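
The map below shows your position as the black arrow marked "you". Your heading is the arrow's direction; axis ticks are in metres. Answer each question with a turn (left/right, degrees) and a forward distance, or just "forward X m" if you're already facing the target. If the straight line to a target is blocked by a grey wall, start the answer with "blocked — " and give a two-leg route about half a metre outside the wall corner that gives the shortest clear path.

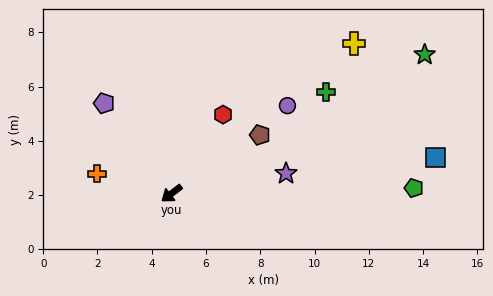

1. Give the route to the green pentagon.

turn left 144°, forward 8.9 m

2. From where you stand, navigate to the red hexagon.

turn right 161°, forward 3.5 m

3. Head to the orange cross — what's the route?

turn right 53°, forward 2.8 m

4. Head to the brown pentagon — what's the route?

turn left 176°, forward 3.9 m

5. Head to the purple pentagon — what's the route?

turn right 91°, forward 4.2 m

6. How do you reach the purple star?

turn left 152°, forward 4.3 m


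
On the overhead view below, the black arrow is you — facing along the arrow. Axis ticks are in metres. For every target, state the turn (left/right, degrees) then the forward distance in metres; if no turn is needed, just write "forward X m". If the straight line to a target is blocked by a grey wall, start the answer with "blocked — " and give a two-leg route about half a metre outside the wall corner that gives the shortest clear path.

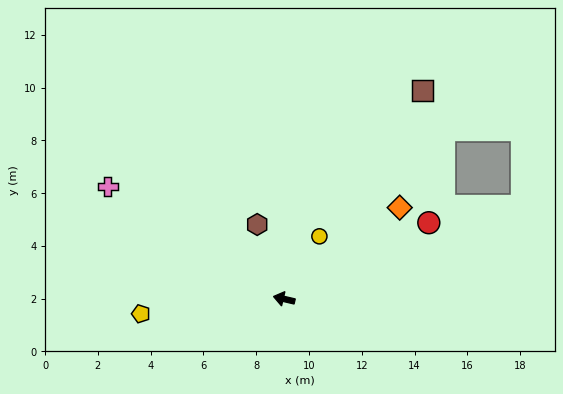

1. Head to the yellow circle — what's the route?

turn right 106°, forward 2.7 m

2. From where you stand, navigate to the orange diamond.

turn right 128°, forward 5.6 m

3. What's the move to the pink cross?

turn right 19°, forward 7.9 m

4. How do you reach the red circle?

turn right 139°, forward 6.2 m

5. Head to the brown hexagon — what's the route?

turn right 57°, forward 3.0 m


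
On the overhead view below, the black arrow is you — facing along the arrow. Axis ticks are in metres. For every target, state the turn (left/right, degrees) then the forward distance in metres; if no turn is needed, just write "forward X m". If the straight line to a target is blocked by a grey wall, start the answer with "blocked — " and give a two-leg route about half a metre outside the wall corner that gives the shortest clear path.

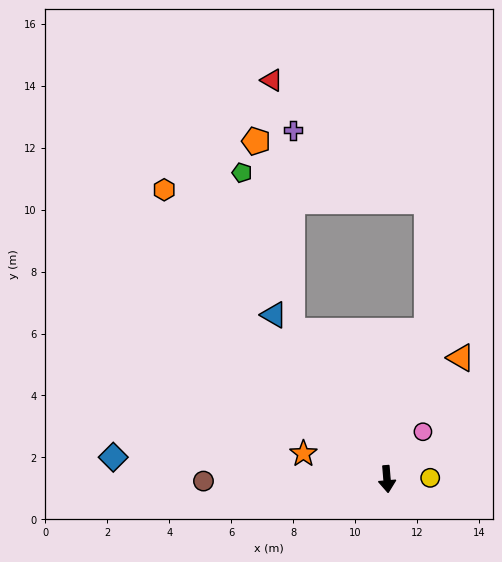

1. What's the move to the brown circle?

turn right 94°, forward 5.9 m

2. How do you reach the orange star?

turn right 112°, forward 2.8 m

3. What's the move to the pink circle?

turn left 138°, forward 1.9 m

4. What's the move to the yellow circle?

turn left 87°, forward 1.4 m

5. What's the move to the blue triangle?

turn right 150°, forward 6.4 m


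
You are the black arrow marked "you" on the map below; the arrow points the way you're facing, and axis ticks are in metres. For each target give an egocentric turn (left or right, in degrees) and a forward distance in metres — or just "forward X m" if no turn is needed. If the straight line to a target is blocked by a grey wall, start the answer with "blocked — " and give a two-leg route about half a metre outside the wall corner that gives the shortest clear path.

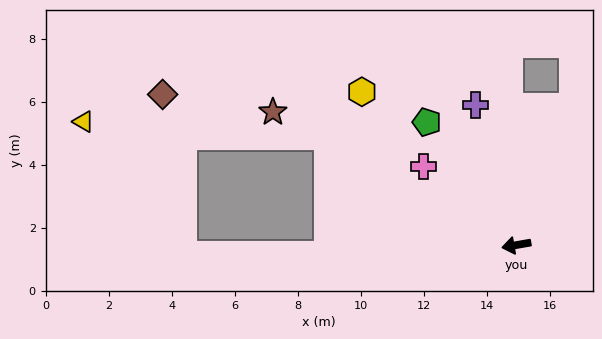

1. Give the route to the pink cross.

turn right 50°, forward 3.9 m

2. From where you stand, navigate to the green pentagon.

turn right 64°, forward 4.8 m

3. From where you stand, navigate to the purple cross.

turn right 84°, forward 4.6 m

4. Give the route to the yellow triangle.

blocked — turn right 40°, forward 6.9 m, then turn left 26°, forward 7.7 m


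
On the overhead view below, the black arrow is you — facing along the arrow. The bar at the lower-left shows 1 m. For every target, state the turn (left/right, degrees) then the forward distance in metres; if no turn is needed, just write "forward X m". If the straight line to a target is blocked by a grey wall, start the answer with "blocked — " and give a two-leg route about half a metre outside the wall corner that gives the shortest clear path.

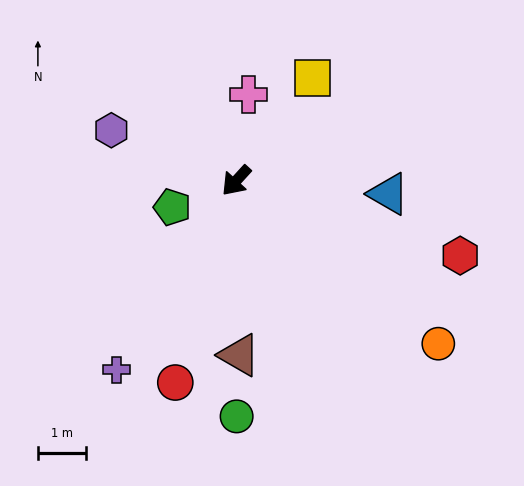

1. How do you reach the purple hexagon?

turn right 70°, forward 2.8 m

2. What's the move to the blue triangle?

turn left 127°, forward 3.2 m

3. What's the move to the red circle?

turn left 26°, forward 4.4 m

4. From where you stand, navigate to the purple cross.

turn left 10°, forward 4.7 m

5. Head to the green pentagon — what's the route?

turn right 25°, forward 1.4 m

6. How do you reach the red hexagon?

turn left 114°, forward 4.9 m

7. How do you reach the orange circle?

turn left 94°, forward 5.4 m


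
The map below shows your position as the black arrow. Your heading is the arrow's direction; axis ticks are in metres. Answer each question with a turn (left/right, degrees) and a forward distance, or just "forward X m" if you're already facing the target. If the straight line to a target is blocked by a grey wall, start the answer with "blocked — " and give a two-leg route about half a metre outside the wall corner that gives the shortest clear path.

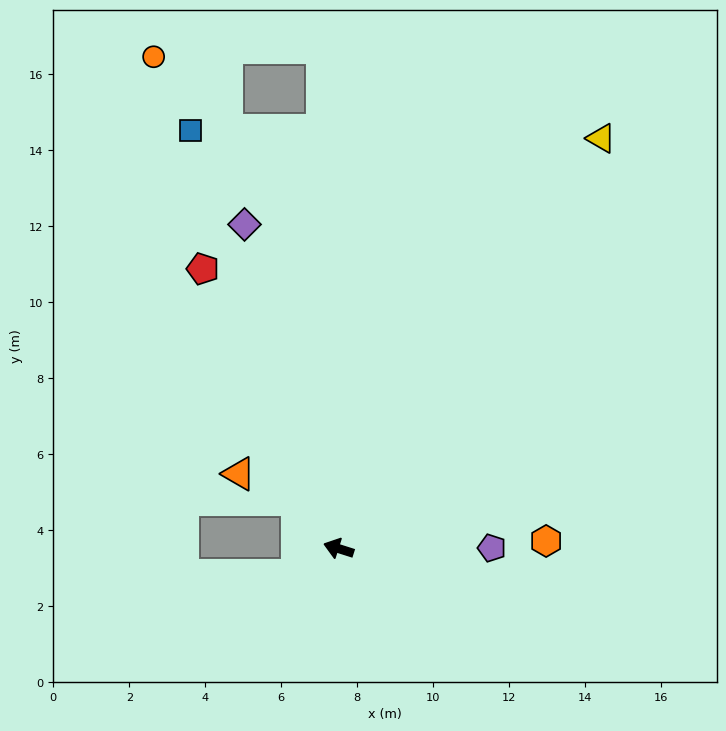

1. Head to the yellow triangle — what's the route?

turn right 105°, forward 12.8 m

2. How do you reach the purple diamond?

turn right 56°, forward 8.9 m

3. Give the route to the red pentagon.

turn right 46°, forward 8.2 m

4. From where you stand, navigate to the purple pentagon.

turn right 162°, forward 4.0 m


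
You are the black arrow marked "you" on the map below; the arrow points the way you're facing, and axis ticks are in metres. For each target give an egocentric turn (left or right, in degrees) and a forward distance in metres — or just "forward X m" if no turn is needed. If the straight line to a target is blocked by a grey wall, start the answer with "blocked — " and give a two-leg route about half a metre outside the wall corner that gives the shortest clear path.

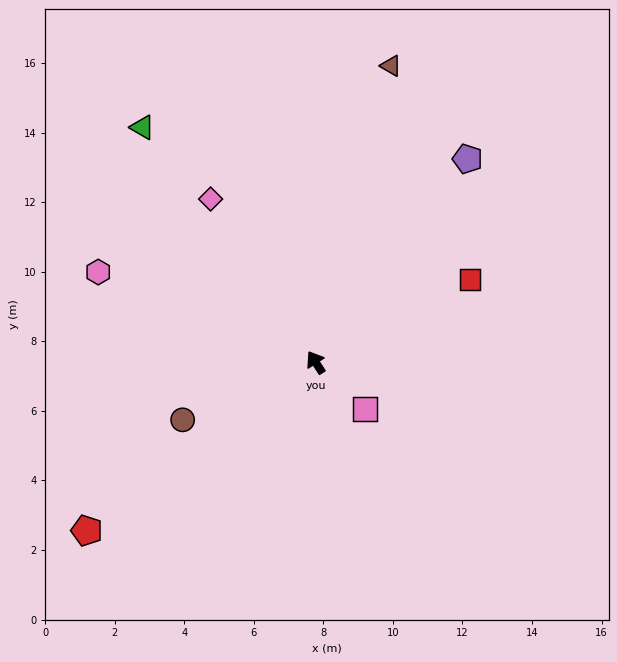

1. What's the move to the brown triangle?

turn right 47°, forward 8.8 m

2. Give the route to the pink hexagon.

turn left 35°, forward 6.8 m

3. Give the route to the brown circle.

turn left 81°, forward 4.2 m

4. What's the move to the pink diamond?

forward 5.6 m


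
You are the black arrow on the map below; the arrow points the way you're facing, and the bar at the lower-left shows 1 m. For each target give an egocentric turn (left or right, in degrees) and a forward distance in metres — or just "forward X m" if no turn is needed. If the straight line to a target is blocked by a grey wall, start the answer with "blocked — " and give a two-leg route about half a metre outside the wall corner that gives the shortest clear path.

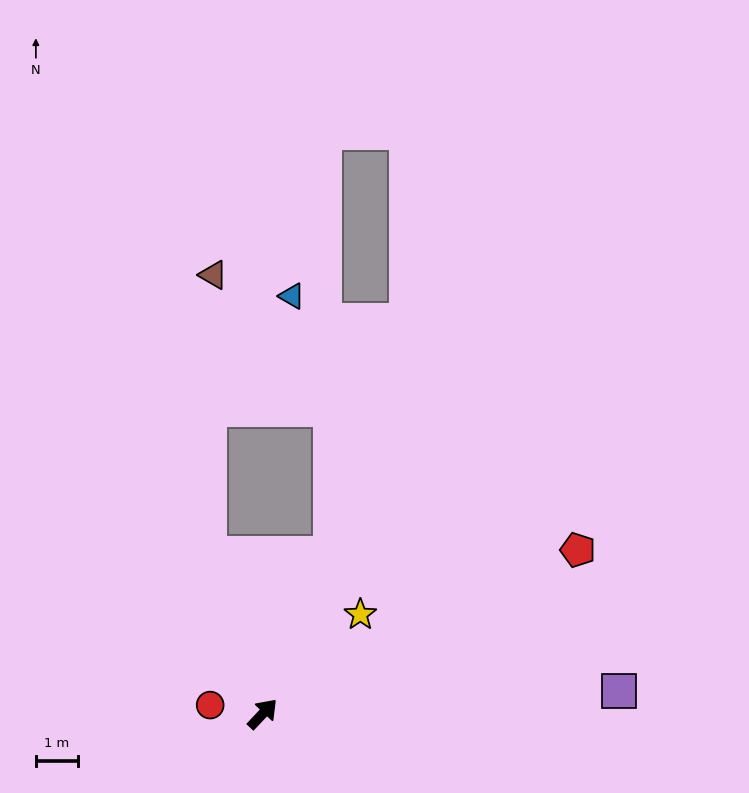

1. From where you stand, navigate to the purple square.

turn right 43°, forward 8.4 m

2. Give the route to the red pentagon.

turn right 19°, forward 8.4 m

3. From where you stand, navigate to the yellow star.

forward 3.3 m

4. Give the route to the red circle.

turn left 124°, forward 1.3 m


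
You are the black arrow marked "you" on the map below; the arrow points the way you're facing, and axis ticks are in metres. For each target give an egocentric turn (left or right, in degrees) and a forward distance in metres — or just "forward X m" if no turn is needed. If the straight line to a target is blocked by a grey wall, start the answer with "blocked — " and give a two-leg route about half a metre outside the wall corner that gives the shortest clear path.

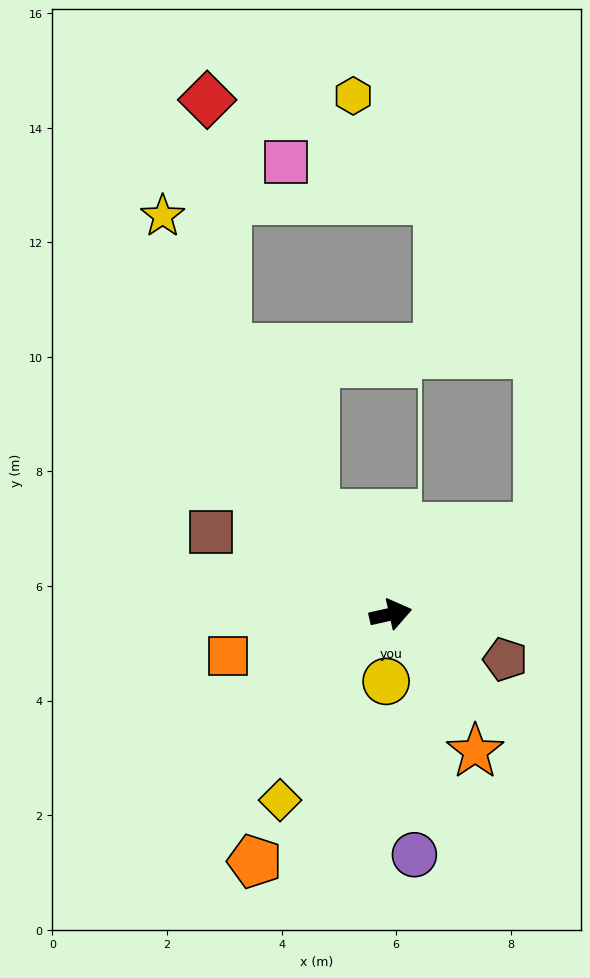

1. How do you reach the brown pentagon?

turn right 34°, forward 2.2 m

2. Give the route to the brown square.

turn left 143°, forward 3.4 m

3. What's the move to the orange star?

turn right 71°, forward 2.8 m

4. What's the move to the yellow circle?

turn right 106°, forward 1.2 m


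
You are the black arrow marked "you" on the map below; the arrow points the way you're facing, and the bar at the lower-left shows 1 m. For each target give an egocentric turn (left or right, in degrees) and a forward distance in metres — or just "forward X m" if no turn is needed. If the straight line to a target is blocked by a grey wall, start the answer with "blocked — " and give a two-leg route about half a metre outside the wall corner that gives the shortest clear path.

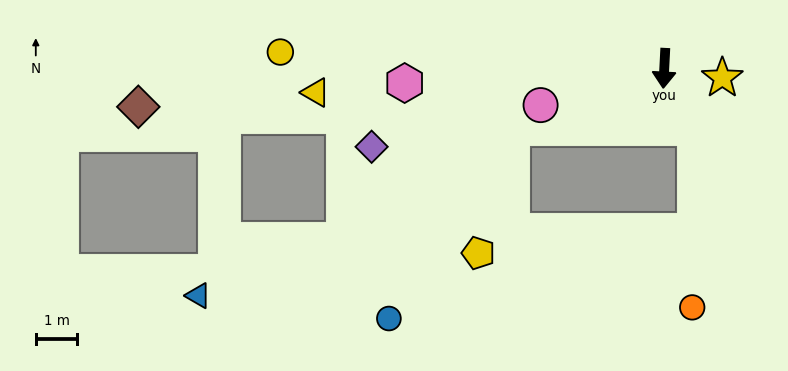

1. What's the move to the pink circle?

turn right 71°, forward 3.1 m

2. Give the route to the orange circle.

blocked — turn left 30°, forward 1.6 m, then turn right 28°, forward 4.3 m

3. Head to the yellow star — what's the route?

turn left 84°, forward 1.4 m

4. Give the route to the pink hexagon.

turn right 84°, forward 6.2 m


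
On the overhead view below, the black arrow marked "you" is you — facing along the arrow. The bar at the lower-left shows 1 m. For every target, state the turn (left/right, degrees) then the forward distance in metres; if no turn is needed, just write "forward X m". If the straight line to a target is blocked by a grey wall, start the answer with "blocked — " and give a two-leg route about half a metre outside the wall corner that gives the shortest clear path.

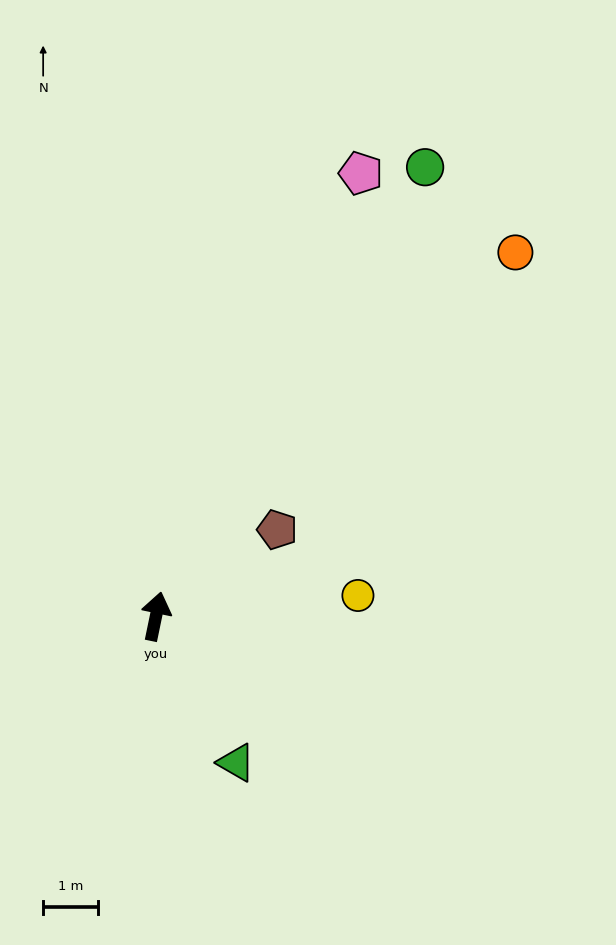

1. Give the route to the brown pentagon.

turn right 43°, forward 2.7 m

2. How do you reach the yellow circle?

turn right 72°, forward 3.7 m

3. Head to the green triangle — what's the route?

turn right 140°, forward 3.1 m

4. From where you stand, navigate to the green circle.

turn right 19°, forward 9.6 m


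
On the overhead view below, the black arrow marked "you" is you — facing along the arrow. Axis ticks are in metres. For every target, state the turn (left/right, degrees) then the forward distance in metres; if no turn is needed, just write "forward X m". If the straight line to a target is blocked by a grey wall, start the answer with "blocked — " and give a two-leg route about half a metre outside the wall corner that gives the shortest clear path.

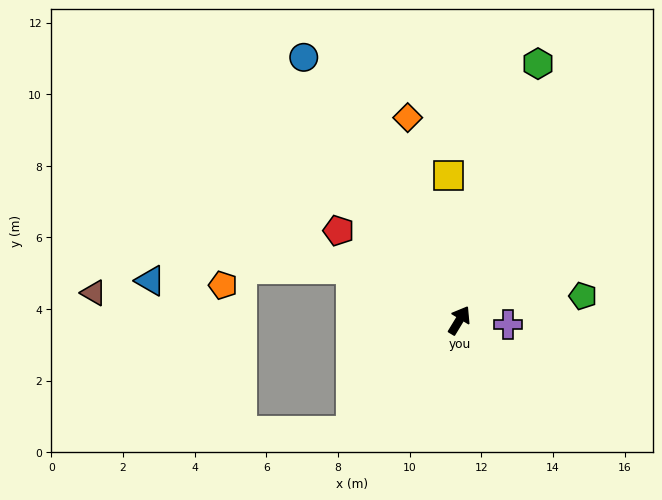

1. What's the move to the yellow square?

turn left 36°, forward 4.0 m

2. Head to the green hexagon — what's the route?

turn left 14°, forward 7.5 m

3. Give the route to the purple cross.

turn right 64°, forward 1.4 m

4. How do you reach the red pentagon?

turn left 85°, forward 4.2 m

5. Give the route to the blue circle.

turn left 62°, forward 8.5 m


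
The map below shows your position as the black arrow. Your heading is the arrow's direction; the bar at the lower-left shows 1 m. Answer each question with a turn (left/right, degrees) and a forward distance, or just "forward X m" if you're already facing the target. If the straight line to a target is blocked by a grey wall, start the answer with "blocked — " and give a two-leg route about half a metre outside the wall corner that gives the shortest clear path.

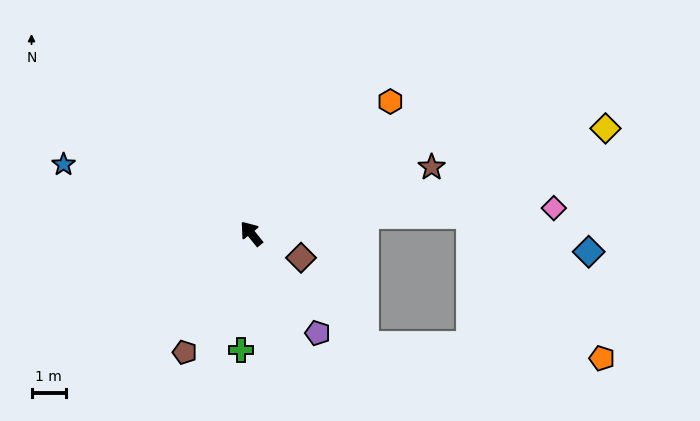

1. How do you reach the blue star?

turn left 31°, forward 5.9 m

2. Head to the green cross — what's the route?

turn left 136°, forward 3.4 m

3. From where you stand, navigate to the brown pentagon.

turn left 112°, forward 4.0 m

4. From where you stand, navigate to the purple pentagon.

turn left 175°, forward 3.5 m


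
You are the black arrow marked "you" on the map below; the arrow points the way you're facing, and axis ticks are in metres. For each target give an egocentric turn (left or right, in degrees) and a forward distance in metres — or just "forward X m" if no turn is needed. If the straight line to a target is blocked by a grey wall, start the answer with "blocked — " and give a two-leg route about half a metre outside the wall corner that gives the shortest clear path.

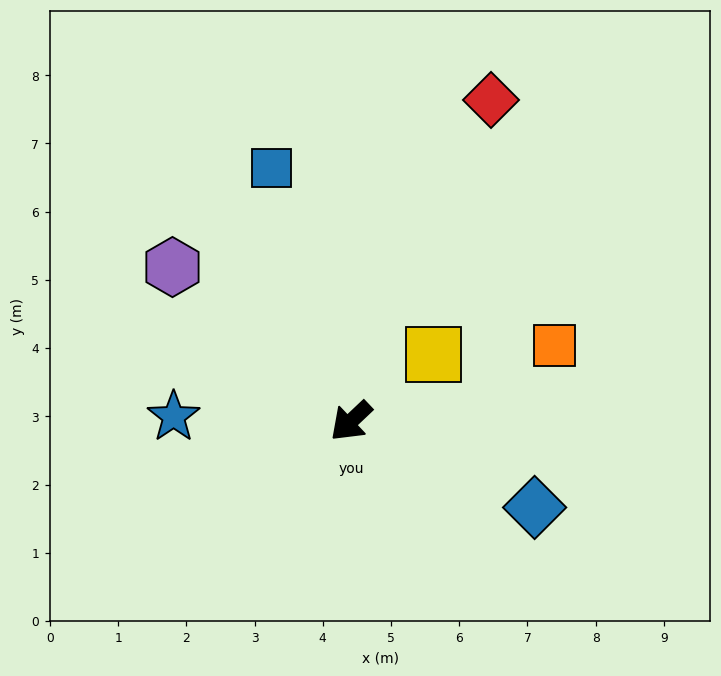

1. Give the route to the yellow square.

turn left 176°, forward 1.6 m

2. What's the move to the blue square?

turn right 116°, forward 3.9 m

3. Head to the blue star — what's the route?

turn right 45°, forward 2.6 m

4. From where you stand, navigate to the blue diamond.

turn left 112°, forward 3.0 m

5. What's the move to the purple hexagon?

turn right 84°, forward 3.5 m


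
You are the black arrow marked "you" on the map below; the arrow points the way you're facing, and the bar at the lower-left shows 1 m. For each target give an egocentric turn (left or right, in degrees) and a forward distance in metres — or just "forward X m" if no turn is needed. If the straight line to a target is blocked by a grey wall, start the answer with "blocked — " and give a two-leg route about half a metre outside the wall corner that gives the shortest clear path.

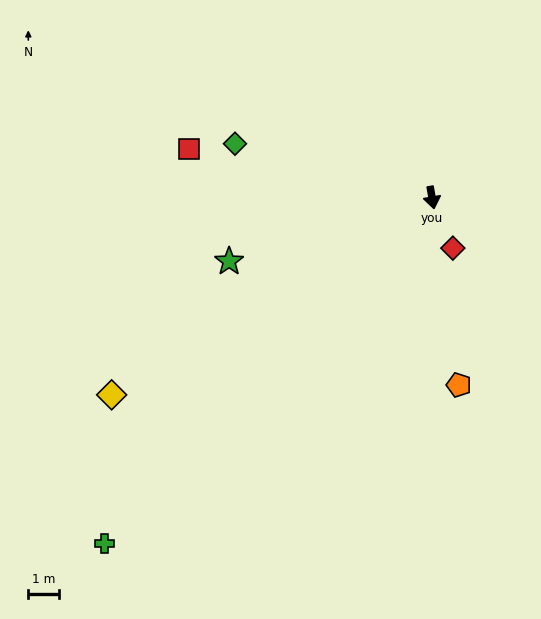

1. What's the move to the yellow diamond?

turn right 68°, forward 12.1 m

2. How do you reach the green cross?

turn right 53°, forward 15.3 m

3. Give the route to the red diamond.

turn left 12°, forward 1.8 m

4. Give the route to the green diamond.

turn right 115°, forward 6.6 m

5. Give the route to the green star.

turn right 83°, forward 6.8 m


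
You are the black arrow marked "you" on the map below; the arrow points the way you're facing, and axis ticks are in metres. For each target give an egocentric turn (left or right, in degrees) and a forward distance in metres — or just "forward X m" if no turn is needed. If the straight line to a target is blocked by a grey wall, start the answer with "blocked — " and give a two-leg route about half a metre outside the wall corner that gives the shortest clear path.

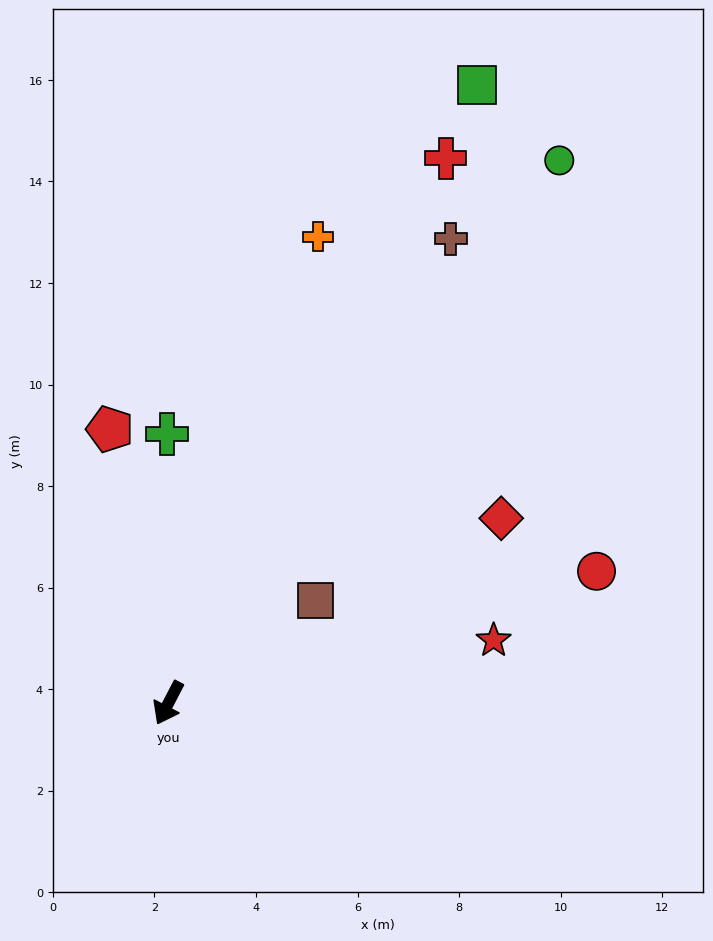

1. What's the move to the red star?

turn left 128°, forward 6.5 m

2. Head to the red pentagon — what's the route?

turn right 140°, forward 5.5 m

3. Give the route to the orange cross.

turn right 170°, forward 9.6 m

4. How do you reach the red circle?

turn left 135°, forward 8.8 m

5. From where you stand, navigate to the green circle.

turn left 172°, forward 13.2 m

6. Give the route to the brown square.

turn left 152°, forward 3.5 m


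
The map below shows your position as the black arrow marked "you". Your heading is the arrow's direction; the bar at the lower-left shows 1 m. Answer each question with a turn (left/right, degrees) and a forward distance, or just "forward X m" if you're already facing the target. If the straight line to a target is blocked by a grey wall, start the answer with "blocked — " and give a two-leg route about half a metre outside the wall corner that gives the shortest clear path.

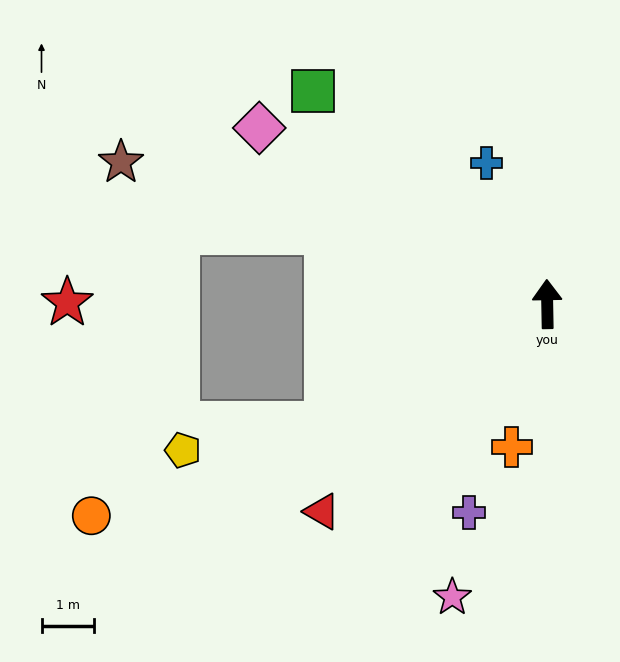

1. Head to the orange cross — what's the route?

turn left 165°, forward 2.8 m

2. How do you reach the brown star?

turn left 71°, forward 8.6 m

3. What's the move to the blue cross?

turn left 22°, forward 2.9 m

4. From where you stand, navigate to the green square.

turn left 47°, forward 6.0 m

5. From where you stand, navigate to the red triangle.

turn left 132°, forward 5.8 m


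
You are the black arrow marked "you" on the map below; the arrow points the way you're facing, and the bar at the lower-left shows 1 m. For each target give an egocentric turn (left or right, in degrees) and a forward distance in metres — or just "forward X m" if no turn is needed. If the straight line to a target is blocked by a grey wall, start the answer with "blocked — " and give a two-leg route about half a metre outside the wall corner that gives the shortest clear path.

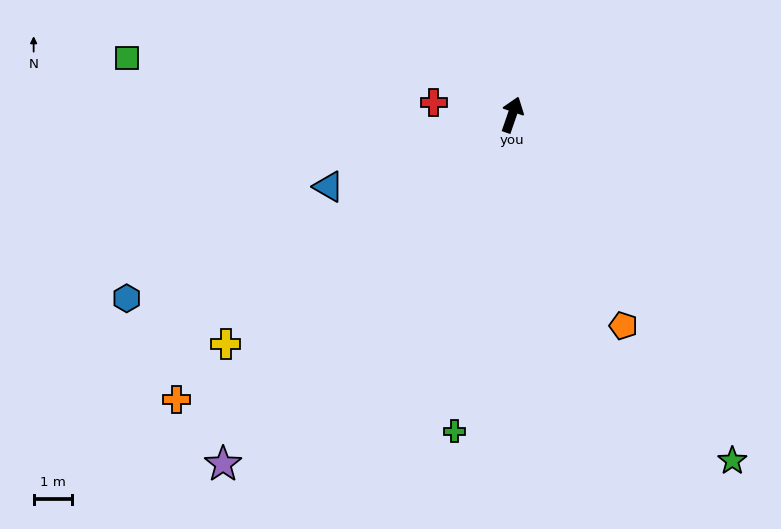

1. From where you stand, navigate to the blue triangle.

turn left 130°, forward 5.2 m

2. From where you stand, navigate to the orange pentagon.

turn right 133°, forward 6.2 m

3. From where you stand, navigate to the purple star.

turn left 159°, forward 11.9 m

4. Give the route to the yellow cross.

turn left 148°, forward 9.6 m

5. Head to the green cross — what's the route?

turn right 171°, forward 8.4 m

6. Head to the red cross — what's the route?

turn left 100°, forward 2.1 m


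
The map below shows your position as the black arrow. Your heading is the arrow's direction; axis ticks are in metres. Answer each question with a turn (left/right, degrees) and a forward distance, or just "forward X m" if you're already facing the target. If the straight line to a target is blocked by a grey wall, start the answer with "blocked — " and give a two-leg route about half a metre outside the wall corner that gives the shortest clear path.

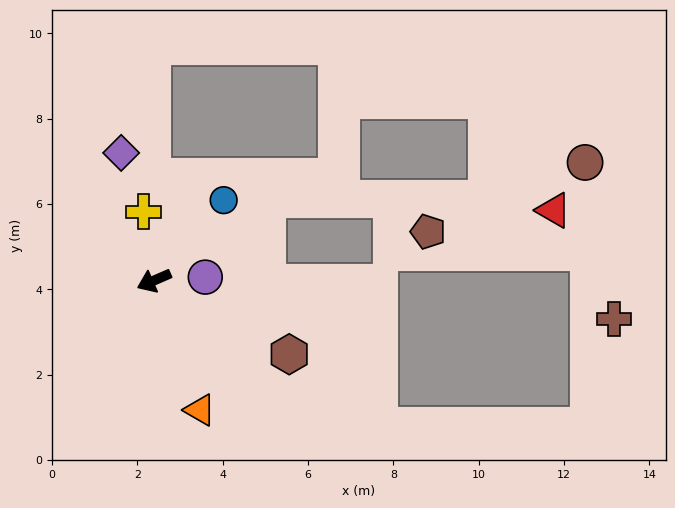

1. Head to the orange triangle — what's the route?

turn left 86°, forward 3.2 m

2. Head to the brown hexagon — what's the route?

turn left 128°, forward 3.6 m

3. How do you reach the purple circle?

turn left 160°, forward 1.2 m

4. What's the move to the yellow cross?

turn right 105°, forward 1.6 m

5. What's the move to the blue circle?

turn right 154°, forward 2.5 m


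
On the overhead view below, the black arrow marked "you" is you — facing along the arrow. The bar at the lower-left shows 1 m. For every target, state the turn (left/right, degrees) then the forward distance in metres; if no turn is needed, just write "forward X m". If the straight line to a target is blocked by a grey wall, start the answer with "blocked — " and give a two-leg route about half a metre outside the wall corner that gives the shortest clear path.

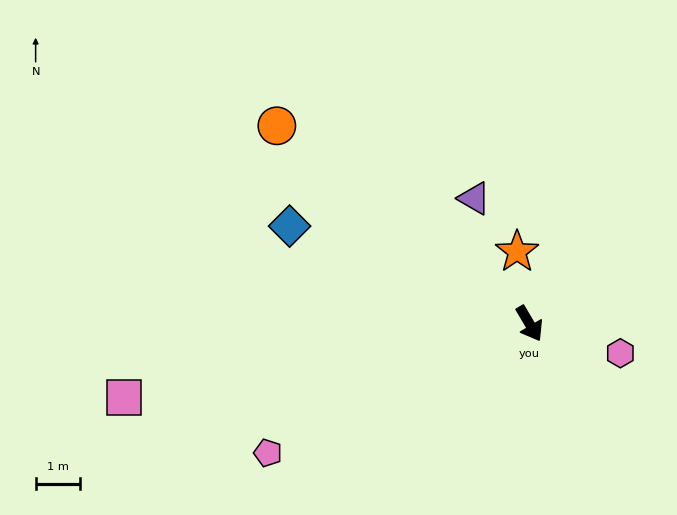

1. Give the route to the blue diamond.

turn right 143°, forward 5.9 m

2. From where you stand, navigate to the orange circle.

turn right 159°, forward 7.3 m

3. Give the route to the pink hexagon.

turn left 41°, forward 2.2 m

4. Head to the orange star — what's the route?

turn left 159°, forward 1.7 m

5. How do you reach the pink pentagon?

turn right 94°, forward 6.6 m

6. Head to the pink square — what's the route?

turn right 110°, forward 9.3 m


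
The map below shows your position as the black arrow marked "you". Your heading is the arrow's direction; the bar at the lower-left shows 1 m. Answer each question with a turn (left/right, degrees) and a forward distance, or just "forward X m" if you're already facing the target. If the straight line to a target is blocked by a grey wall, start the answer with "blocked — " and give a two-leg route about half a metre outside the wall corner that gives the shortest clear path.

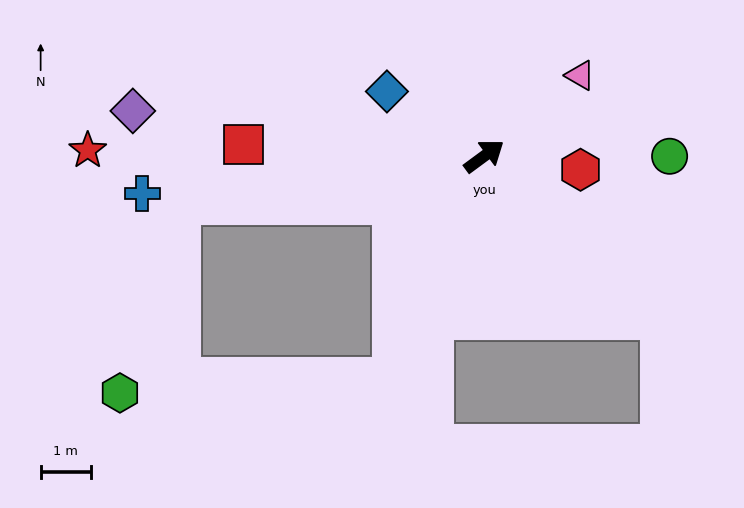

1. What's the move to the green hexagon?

blocked — turn left 152°, forward 6.1 m, then turn left 64°, forward 3.9 m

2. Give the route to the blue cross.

turn left 150°, forward 6.8 m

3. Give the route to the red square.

turn left 141°, forward 4.8 m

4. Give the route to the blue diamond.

turn left 110°, forward 2.3 m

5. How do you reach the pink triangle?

turn left 4°, forward 2.5 m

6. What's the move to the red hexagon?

turn right 44°, forward 1.9 m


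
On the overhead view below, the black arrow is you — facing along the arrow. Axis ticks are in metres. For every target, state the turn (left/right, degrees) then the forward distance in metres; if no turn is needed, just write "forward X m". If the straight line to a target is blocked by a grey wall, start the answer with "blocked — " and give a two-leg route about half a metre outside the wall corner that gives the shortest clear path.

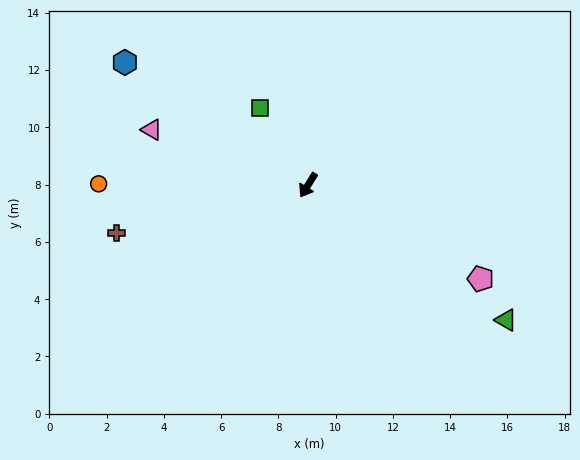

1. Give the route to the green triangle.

turn left 88°, forward 8.4 m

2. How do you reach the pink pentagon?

turn left 93°, forward 6.9 m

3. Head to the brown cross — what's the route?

turn right 44°, forward 6.9 m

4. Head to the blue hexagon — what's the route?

turn right 92°, forward 7.7 m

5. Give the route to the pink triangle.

turn right 78°, forward 5.8 m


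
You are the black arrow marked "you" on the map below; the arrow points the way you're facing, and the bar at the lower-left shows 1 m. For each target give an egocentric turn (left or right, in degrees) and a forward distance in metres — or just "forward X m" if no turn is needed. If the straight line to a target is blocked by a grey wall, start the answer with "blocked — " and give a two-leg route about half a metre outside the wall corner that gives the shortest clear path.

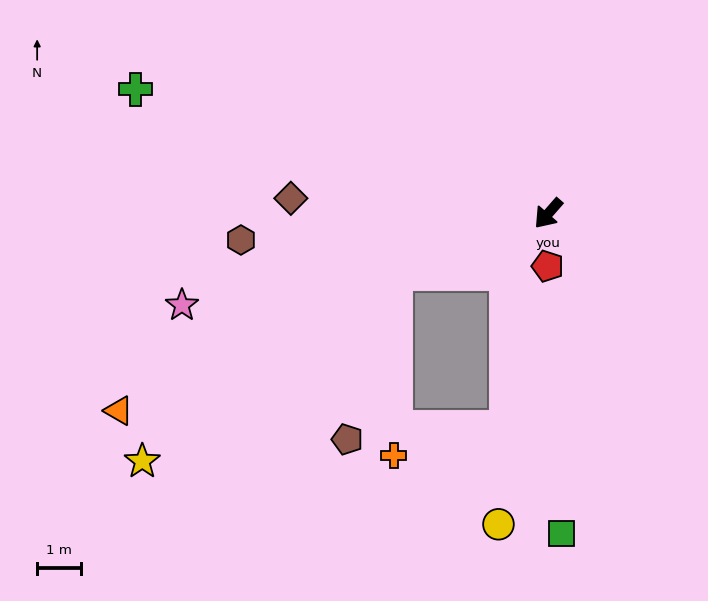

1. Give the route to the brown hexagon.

turn right 44°, forward 7.0 m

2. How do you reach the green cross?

turn right 66°, forward 9.8 m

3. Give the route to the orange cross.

blocked — turn right 28°, forward 3.8 m, then turn left 69°, forward 4.2 m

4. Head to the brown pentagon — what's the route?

blocked — turn right 28°, forward 3.8 m, then turn left 53°, forward 3.9 m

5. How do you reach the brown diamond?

turn right 52°, forward 5.9 m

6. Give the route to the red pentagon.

turn left 41°, forward 1.2 m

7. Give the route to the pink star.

turn right 35°, forward 8.6 m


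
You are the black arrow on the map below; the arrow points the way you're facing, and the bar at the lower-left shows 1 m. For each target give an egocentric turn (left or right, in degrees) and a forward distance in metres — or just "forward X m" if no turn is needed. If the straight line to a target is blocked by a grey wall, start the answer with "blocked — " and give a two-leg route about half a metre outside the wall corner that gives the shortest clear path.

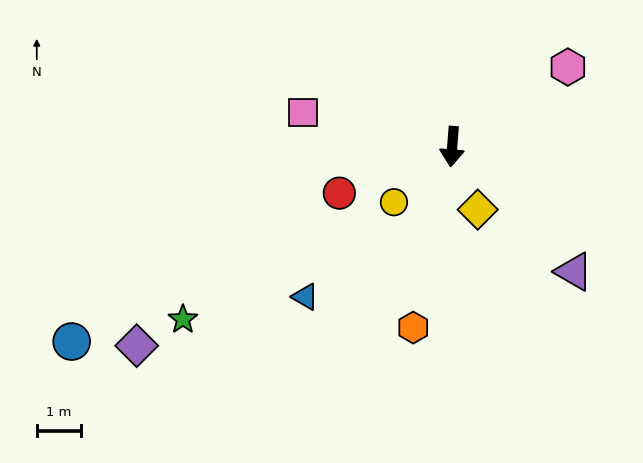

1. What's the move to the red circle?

turn right 63°, forward 2.8 m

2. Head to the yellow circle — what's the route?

turn right 42°, forward 1.8 m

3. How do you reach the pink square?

turn right 98°, forward 3.5 m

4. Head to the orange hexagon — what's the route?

turn right 8°, forward 4.2 m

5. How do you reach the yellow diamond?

turn left 27°, forward 1.6 m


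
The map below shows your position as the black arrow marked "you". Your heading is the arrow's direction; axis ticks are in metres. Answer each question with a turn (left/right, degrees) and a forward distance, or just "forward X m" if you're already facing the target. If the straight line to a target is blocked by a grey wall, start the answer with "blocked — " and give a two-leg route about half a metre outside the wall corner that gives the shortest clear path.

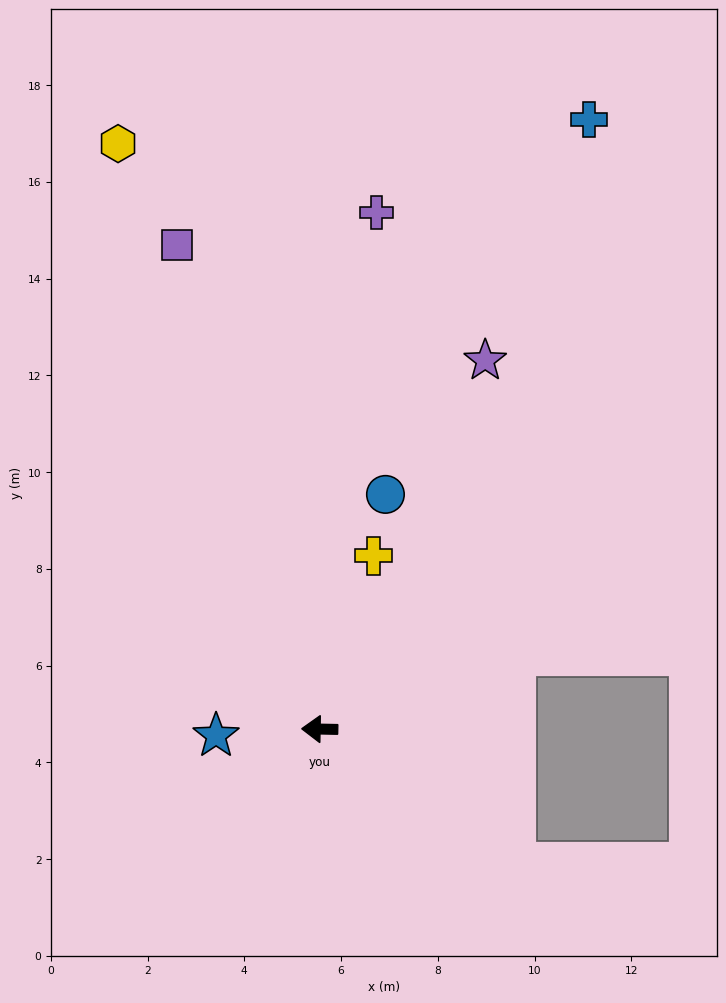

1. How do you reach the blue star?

turn left 5°, forward 2.1 m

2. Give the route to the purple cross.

turn right 95°, forward 10.7 m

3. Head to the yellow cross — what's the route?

turn right 106°, forward 3.8 m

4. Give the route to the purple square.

turn right 72°, forward 10.4 m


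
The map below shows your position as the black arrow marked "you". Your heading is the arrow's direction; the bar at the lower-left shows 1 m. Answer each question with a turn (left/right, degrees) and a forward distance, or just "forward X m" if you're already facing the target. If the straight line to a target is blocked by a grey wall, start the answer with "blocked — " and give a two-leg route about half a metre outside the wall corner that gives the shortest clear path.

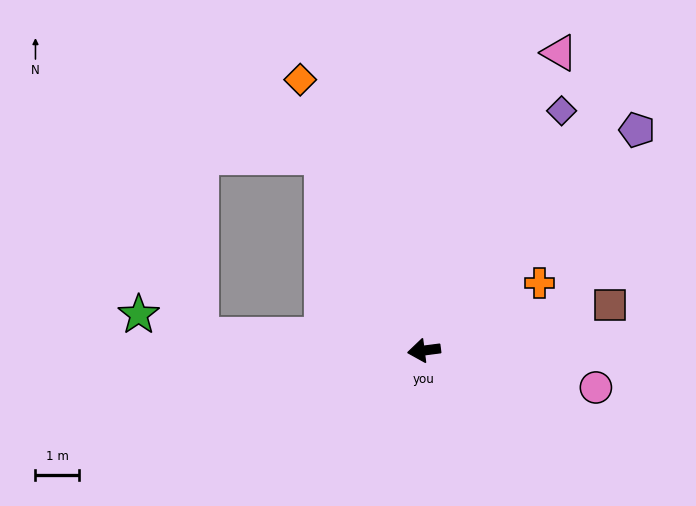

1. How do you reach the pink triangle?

turn right 122°, forward 7.5 m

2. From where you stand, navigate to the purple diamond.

turn right 127°, forward 6.4 m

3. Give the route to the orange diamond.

turn right 73°, forward 6.9 m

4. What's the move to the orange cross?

turn right 157°, forward 3.1 m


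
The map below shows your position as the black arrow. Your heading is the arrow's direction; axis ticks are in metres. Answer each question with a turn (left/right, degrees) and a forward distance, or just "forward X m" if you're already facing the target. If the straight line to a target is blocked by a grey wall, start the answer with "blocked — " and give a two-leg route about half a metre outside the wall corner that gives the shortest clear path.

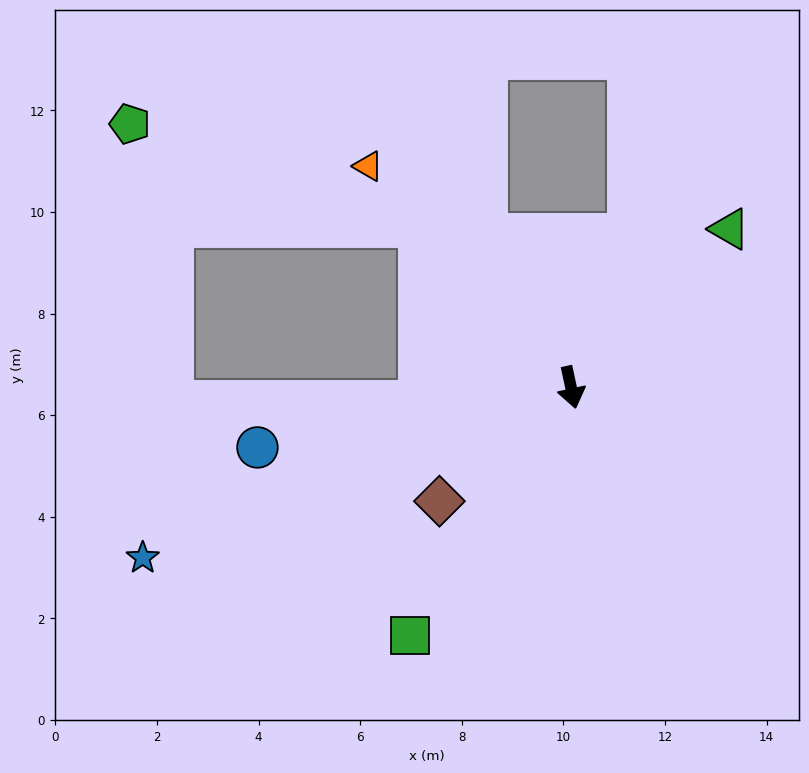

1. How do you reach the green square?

turn right 45°, forward 5.8 m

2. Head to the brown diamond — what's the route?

turn right 61°, forward 3.4 m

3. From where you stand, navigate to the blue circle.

turn right 91°, forward 6.3 m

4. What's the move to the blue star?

turn right 80°, forward 9.1 m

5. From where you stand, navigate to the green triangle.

turn left 123°, forward 4.4 m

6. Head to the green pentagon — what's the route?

blocked — turn right 149°, forward 4.3 m, then turn left 27°, forward 6.1 m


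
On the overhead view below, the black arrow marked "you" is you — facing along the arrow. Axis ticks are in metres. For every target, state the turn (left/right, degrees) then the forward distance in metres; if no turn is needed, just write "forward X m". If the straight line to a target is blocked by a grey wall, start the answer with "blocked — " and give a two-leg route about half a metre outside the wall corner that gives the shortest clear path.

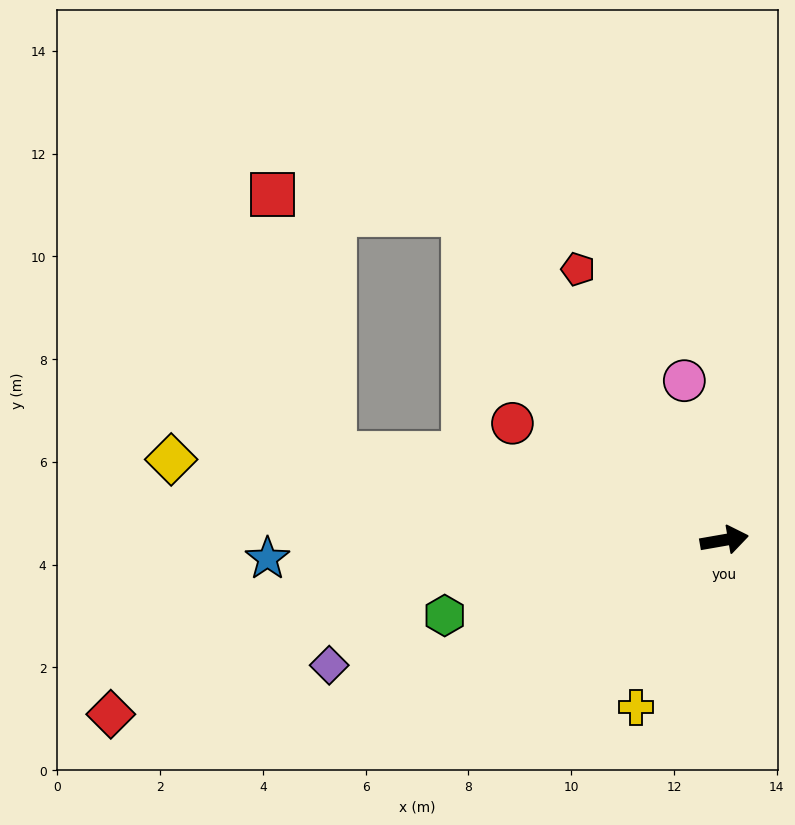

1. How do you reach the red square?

blocked — turn left 119°, forward 8.1 m, then turn left 45°, forward 3.7 m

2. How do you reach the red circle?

turn left 141°, forward 4.7 m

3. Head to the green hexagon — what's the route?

turn right 175°, forward 5.6 m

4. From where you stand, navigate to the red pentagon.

turn left 108°, forward 6.0 m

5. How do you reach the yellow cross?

turn right 128°, forward 3.7 m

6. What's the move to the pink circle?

turn left 94°, forward 3.2 m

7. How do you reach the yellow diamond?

turn left 162°, forward 10.9 m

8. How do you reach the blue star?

turn left 172°, forward 8.9 m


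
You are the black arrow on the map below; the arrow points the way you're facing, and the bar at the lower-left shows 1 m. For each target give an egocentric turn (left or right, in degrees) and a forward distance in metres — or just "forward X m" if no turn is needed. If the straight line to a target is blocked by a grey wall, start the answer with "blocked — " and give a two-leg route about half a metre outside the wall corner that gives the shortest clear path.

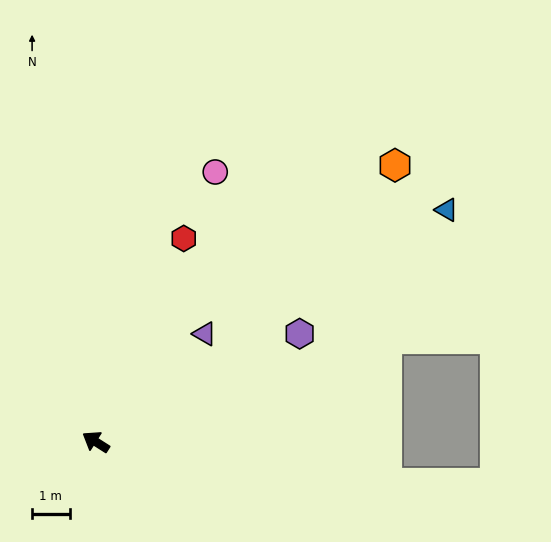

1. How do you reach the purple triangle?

turn right 103°, forward 4.1 m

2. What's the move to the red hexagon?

turn right 81°, forward 5.9 m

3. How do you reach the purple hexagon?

turn right 120°, forward 6.1 m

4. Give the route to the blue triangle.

turn right 114°, forward 11.2 m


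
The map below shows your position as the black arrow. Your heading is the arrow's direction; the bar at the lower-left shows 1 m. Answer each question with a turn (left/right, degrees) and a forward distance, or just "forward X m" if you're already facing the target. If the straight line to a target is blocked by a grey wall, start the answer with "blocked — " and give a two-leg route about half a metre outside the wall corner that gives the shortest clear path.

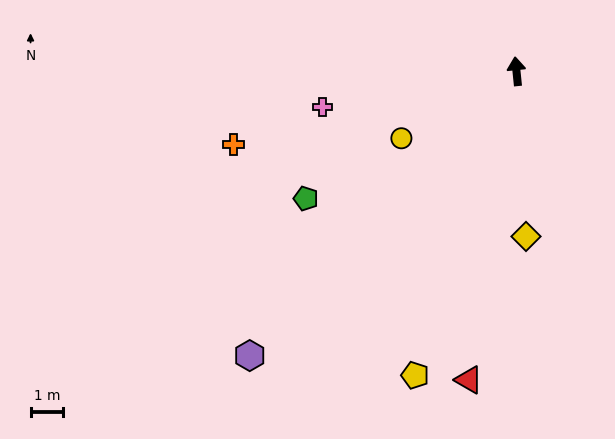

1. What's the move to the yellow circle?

turn left 114°, forward 4.1 m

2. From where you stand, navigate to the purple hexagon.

turn left 131°, forward 11.9 m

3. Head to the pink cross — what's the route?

turn left 95°, forward 6.0 m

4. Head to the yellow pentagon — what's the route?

turn left 156°, forward 9.8 m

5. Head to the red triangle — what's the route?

turn left 165°, forward 9.6 m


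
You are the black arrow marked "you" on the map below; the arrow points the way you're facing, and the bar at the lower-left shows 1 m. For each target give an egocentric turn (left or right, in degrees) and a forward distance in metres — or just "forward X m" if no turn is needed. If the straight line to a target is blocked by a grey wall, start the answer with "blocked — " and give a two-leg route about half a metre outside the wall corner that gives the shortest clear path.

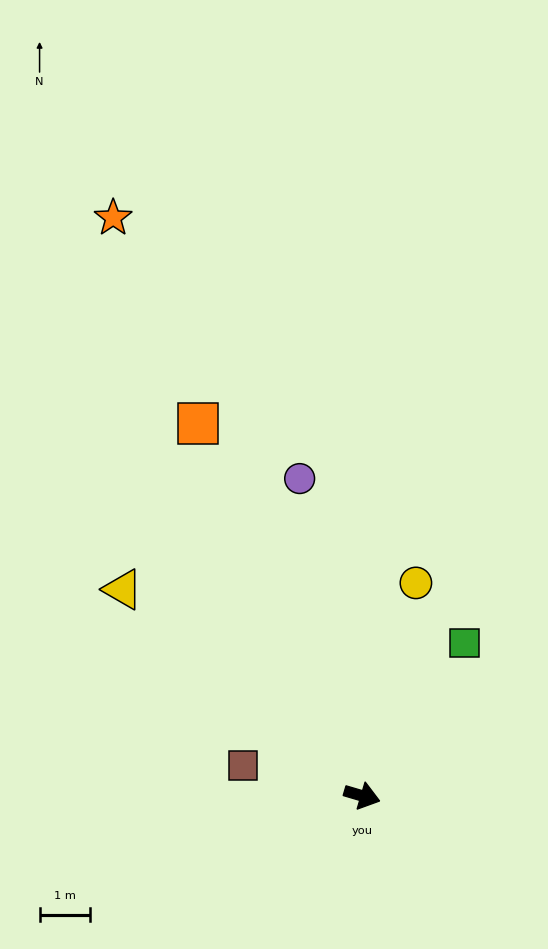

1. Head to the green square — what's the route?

turn left 73°, forward 3.6 m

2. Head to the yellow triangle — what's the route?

turn left 156°, forward 6.2 m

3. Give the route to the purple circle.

turn left 118°, forward 6.4 m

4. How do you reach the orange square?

turn left 130°, forward 8.0 m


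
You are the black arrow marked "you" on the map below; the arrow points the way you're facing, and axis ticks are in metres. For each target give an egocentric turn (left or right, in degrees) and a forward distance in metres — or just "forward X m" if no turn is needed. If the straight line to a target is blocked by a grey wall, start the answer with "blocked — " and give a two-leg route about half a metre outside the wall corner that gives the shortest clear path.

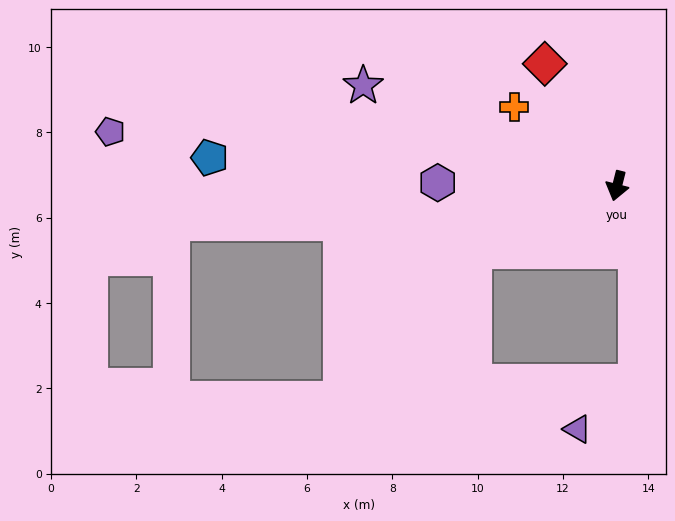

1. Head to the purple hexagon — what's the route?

turn right 77°, forward 4.2 m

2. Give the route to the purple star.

turn right 97°, forward 6.4 m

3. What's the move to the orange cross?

turn right 113°, forward 3.0 m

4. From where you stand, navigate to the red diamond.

turn right 135°, forward 3.3 m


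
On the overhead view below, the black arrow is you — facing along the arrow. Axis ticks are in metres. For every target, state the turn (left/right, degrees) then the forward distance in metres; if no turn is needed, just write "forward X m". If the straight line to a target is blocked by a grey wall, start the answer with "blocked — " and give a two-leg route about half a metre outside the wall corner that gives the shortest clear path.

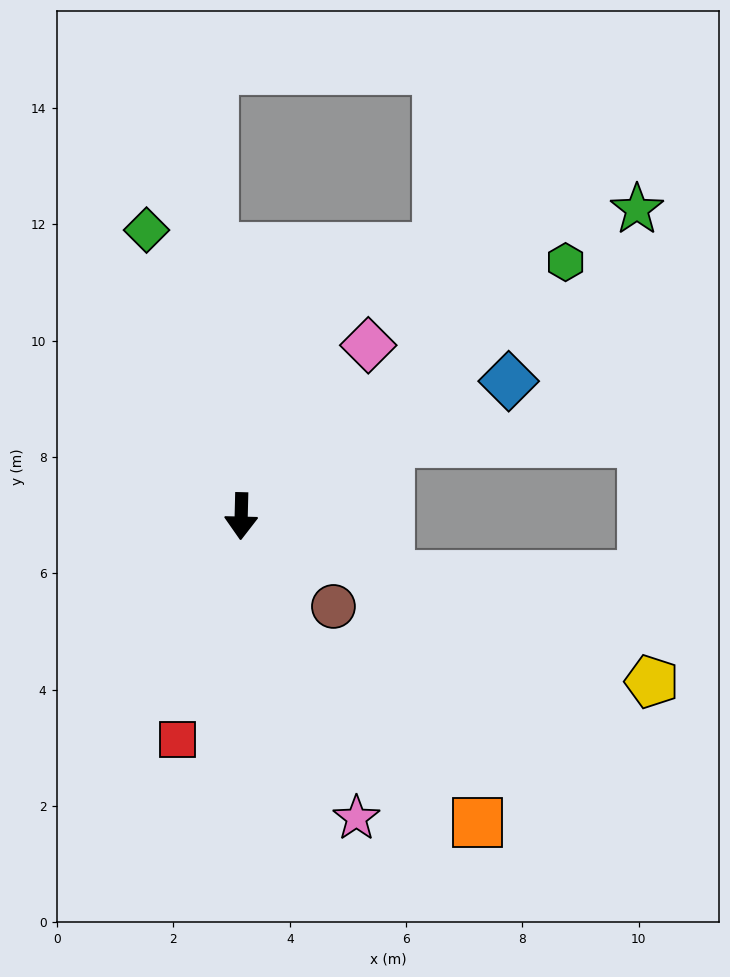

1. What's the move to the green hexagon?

turn left 129°, forward 7.1 m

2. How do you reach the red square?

turn right 15°, forward 4.0 m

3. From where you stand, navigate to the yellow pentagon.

turn left 69°, forward 7.6 m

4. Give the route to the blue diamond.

turn left 118°, forward 5.2 m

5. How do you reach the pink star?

turn left 22°, forward 5.6 m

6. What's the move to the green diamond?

turn right 160°, forward 5.2 m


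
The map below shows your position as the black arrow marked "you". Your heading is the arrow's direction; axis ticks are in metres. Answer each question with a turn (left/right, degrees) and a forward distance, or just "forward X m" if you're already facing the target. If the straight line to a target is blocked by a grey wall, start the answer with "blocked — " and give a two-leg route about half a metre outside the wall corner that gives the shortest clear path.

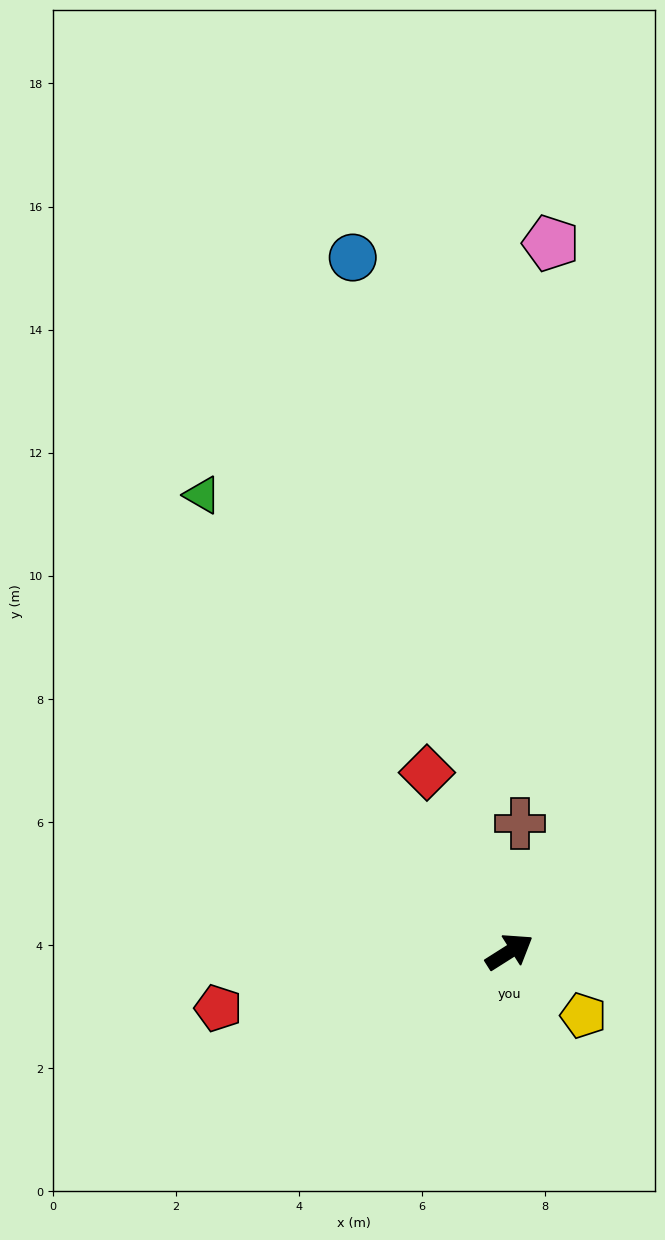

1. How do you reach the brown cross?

turn left 53°, forward 2.1 m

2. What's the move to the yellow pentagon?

turn right 73°, forward 1.6 m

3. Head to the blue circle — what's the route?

turn left 70°, forward 11.6 m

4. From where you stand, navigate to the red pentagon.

turn left 159°, forward 4.8 m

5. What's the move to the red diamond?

turn left 82°, forward 3.2 m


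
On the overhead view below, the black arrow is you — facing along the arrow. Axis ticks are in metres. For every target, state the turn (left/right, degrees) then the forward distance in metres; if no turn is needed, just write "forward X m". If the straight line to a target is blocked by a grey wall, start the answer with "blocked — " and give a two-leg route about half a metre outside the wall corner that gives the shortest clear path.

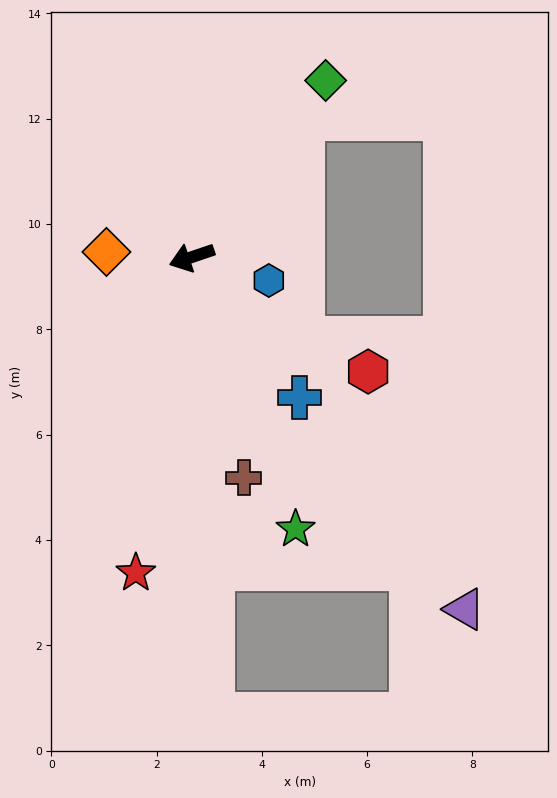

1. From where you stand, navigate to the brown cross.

turn left 85°, forward 4.3 m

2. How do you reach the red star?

turn left 61°, forward 6.1 m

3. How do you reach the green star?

turn left 92°, forward 5.5 m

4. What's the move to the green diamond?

turn right 146°, forward 4.2 m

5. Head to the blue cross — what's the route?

turn left 109°, forward 3.4 m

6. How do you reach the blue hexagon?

turn left 144°, forward 1.5 m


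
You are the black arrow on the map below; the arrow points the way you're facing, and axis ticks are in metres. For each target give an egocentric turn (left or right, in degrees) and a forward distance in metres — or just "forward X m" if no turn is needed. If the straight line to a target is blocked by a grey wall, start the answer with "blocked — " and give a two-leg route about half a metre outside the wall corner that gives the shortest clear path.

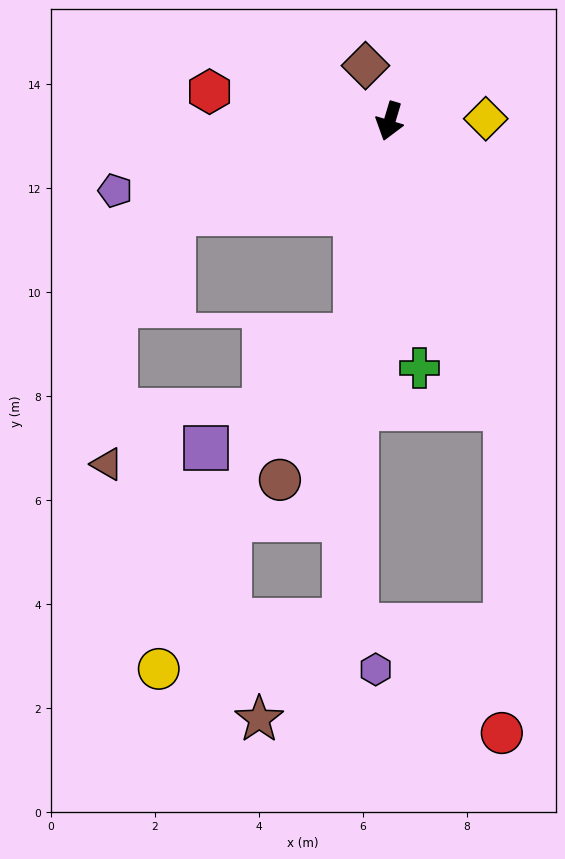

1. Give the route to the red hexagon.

turn right 83°, forward 3.5 m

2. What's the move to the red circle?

blocked — turn left 39°, forward 6.0 m, then turn right 23°, forward 6.2 m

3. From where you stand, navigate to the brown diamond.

turn right 140°, forward 1.2 m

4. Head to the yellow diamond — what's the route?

turn left 108°, forward 1.9 m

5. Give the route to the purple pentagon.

turn right 59°, forward 5.4 m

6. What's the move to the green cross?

turn left 24°, forward 4.8 m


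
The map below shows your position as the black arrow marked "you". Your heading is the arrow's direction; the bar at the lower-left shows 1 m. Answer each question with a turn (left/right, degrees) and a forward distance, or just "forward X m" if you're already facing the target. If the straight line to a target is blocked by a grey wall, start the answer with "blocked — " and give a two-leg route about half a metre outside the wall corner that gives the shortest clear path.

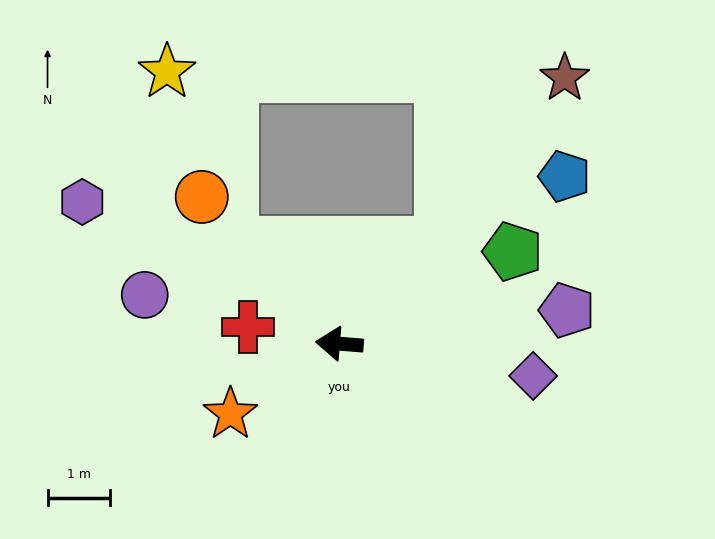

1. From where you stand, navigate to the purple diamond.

turn left 175°, forward 3.1 m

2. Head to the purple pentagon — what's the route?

turn right 167°, forward 3.7 m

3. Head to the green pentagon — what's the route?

turn right 147°, forward 3.1 m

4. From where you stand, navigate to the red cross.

turn right 6°, forward 1.5 m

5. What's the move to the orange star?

turn left 37°, forward 2.1 m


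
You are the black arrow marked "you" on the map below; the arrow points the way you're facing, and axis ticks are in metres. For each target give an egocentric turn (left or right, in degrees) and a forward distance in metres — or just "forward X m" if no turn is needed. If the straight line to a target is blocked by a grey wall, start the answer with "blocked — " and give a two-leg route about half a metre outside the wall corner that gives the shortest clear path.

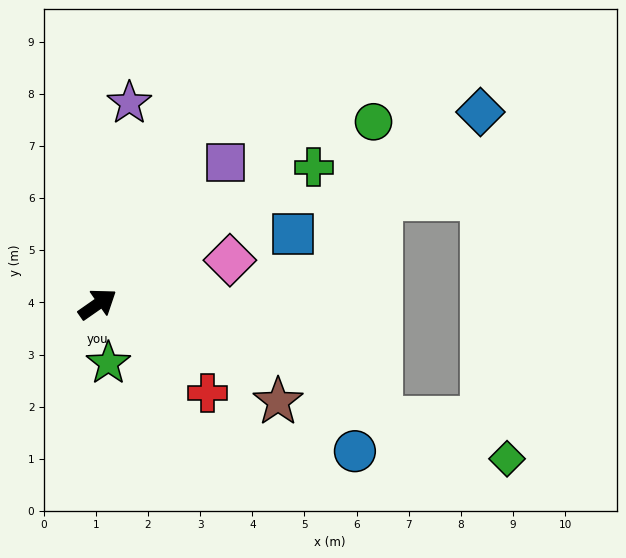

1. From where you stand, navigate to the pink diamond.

turn right 17°, forward 2.7 m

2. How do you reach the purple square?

turn left 13°, forward 3.7 m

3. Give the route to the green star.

turn right 115°, forward 1.2 m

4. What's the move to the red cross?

turn right 74°, forward 2.7 m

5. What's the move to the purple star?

turn left 46°, forward 3.9 m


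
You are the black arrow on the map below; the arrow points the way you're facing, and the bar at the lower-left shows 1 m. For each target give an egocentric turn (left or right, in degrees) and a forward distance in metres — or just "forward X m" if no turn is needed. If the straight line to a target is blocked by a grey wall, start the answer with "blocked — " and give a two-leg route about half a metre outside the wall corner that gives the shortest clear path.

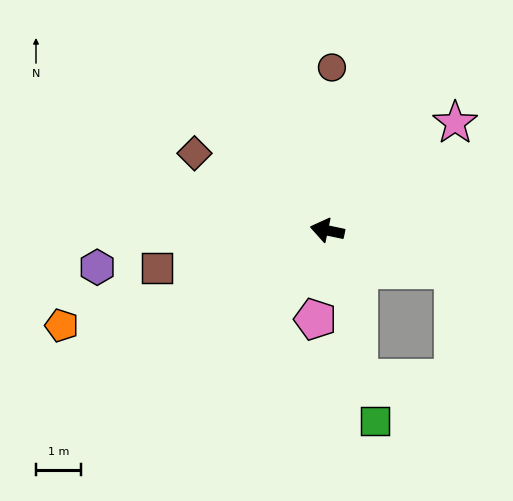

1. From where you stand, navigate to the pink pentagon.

turn left 94°, forward 2.0 m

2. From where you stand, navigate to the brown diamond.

turn right 18°, forward 3.4 m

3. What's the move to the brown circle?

turn right 80°, forward 3.6 m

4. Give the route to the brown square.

turn left 24°, forward 3.9 m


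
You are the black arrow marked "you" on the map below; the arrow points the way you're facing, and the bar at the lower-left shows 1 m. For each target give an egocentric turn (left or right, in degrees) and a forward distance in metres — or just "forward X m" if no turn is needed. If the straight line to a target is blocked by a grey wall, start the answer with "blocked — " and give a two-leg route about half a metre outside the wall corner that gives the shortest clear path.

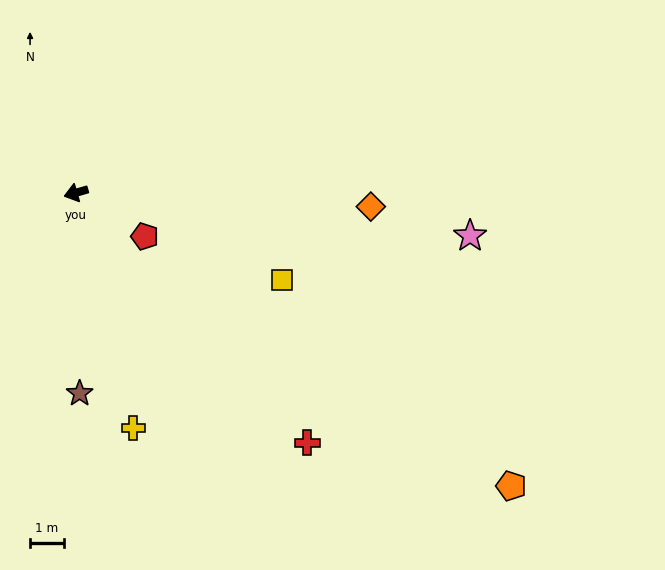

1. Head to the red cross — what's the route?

turn left 117°, forward 10.0 m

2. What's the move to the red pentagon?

turn left 131°, forward 2.4 m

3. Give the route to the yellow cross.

turn left 87°, forward 7.1 m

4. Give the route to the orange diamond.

turn left 161°, forward 8.6 m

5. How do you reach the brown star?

turn left 75°, forward 5.9 m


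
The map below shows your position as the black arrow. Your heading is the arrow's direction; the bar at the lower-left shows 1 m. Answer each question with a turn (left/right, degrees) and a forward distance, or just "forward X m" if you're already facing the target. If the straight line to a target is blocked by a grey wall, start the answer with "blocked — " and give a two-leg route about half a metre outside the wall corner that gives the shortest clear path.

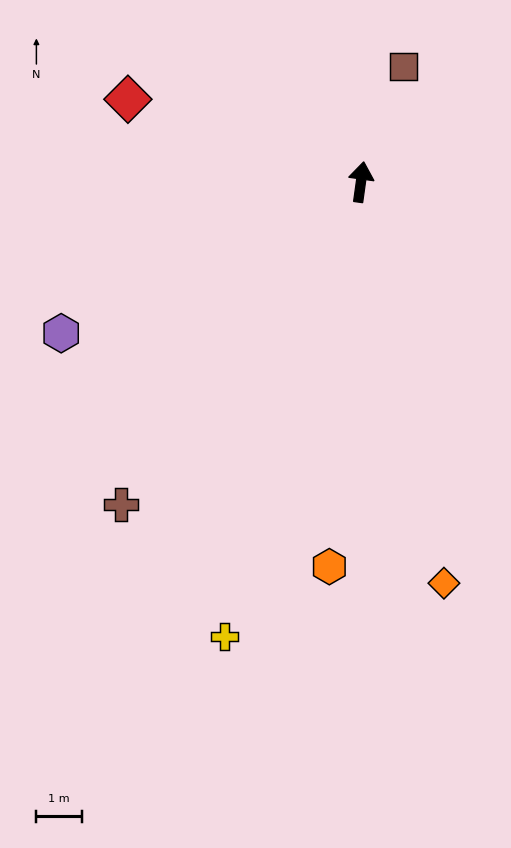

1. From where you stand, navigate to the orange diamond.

turn right 160°, forward 9.0 m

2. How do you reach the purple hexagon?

turn left 125°, forward 7.3 m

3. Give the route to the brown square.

turn right 12°, forward 2.7 m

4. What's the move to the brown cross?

turn left 151°, forward 8.8 m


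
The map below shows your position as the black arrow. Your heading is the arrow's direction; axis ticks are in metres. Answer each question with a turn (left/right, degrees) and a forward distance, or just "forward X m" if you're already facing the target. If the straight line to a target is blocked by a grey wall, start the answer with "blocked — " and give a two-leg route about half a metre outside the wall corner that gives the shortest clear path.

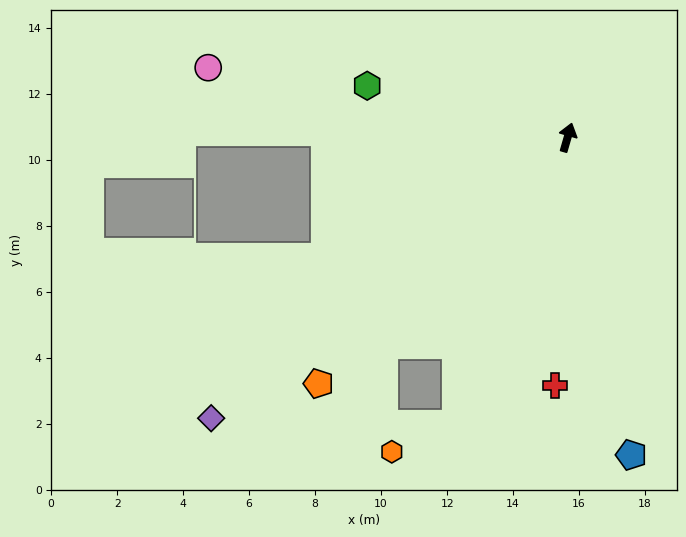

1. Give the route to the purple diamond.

turn left 144°, forward 13.8 m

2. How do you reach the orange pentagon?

turn left 151°, forward 10.6 m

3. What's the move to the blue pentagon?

turn right 153°, forward 9.8 m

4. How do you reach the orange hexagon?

blocked — turn left 175°, forward 9.3 m, then turn right 45°, forward 2.1 m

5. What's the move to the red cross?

turn right 167°, forward 7.5 m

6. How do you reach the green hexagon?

turn left 92°, forward 6.3 m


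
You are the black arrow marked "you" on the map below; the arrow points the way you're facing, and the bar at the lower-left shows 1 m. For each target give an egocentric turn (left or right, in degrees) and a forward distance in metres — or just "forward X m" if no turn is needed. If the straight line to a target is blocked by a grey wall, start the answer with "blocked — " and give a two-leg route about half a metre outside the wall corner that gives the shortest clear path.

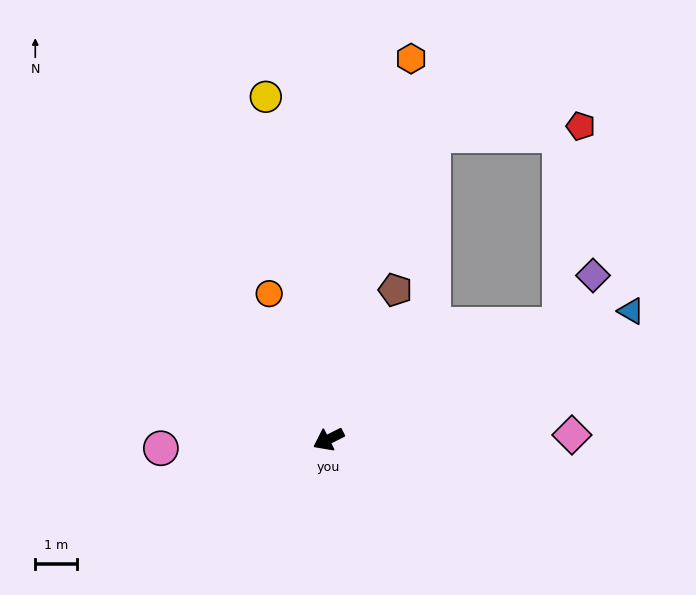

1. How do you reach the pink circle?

turn right 24°, forward 4.0 m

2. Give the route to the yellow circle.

turn right 106°, forward 8.3 m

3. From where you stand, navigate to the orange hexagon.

turn right 129°, forward 9.3 m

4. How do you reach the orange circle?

turn right 95°, forward 3.8 m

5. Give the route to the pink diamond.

turn left 154°, forward 5.8 m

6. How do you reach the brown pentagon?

turn right 141°, forward 3.9 m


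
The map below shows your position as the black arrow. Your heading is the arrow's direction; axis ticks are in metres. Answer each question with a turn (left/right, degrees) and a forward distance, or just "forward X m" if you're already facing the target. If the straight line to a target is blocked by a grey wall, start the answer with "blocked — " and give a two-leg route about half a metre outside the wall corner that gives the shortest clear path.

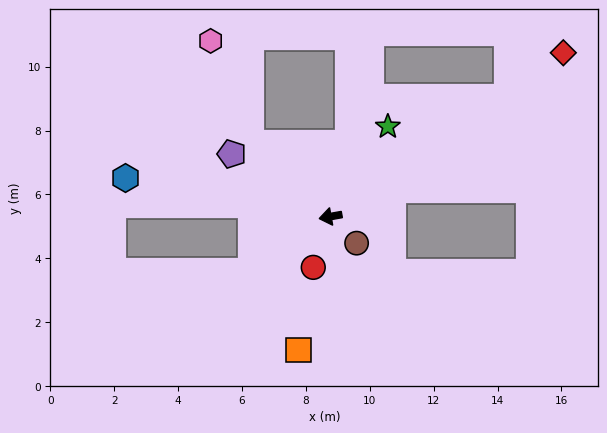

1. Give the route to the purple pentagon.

turn right 43°, forward 3.7 m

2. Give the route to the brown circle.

turn left 124°, forward 1.2 m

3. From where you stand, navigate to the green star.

turn right 133°, forward 3.3 m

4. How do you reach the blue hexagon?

turn right 21°, forward 6.5 m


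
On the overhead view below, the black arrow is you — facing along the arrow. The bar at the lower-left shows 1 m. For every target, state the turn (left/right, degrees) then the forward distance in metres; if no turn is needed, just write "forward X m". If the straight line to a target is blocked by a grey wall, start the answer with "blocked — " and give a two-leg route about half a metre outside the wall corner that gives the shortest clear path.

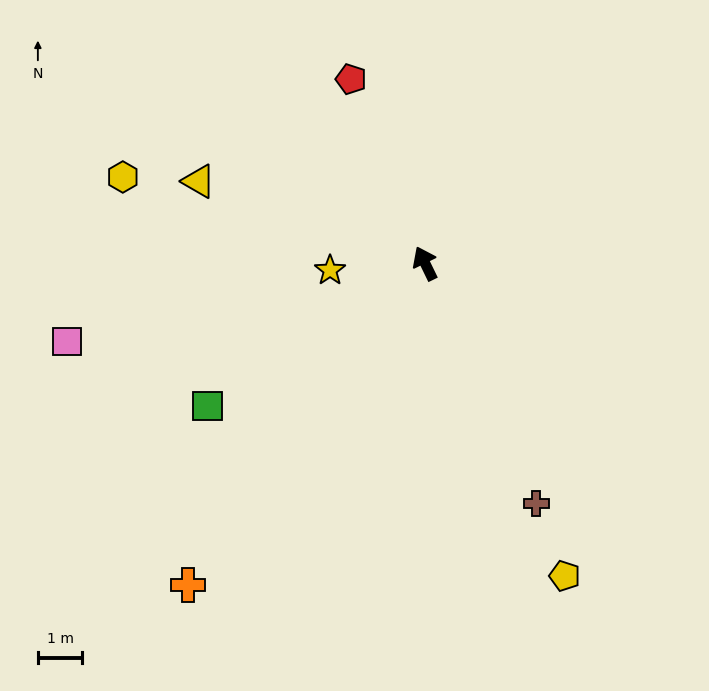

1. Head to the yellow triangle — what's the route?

turn left 44°, forward 5.4 m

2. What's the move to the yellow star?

turn left 68°, forward 2.1 m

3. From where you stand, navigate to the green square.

turn left 97°, forward 5.8 m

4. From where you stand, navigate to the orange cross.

turn left 118°, forward 9.0 m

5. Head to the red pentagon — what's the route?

turn right 4°, forward 4.5 m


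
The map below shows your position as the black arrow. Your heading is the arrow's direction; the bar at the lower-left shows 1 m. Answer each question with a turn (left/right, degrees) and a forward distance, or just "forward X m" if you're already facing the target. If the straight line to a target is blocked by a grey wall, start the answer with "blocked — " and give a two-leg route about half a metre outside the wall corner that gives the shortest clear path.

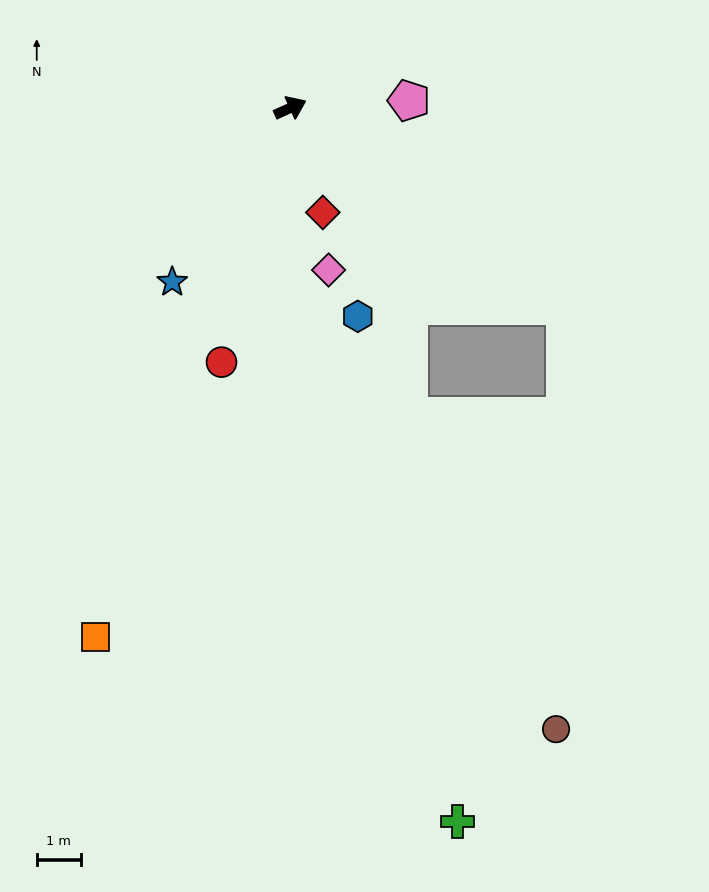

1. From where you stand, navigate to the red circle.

turn right 129°, forward 6.0 m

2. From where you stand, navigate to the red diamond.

turn right 97°, forward 2.5 m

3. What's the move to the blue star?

turn right 148°, forward 4.8 m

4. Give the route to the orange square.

turn right 134°, forward 12.8 m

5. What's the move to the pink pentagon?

turn right 21°, forward 2.7 m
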